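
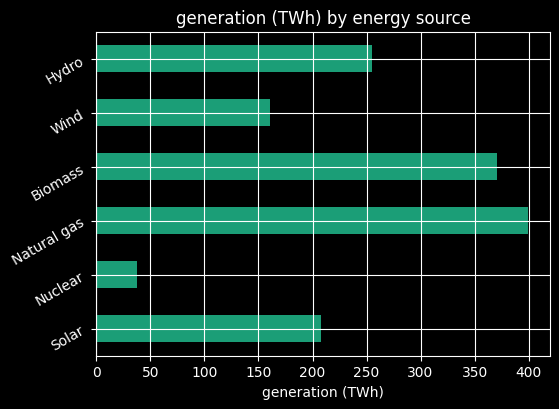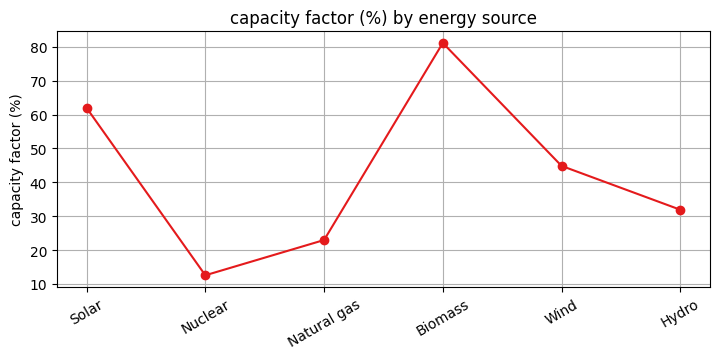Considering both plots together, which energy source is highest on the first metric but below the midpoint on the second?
Chart 2 median capacity factor (%) ≈ 40; below-median energy sources: Nuclear, Natural gas, Hydro. Among those, Natural gas has the highest generation (TWh) (≈ 400).

Natural gas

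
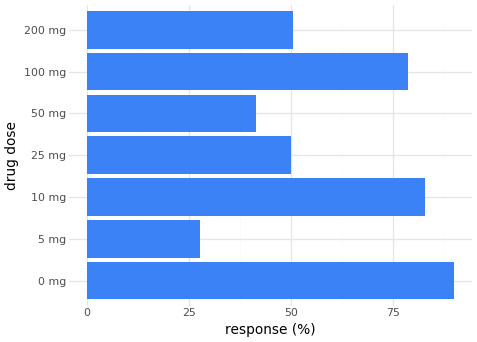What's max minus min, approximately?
≈ 60

Max 0 mg ≈ 90, min 5 mg ≈ 30; range ≈ 60.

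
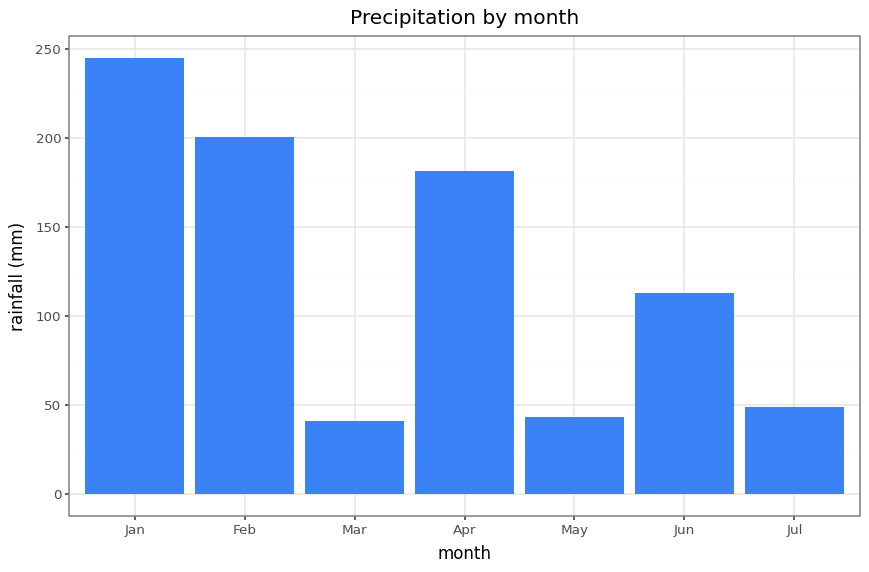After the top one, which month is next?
Feb

Top 3: Jan ≈ 250, Feb ≈ 200, Apr ≈ 175.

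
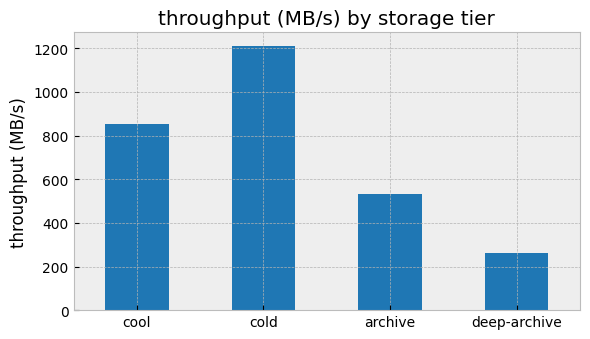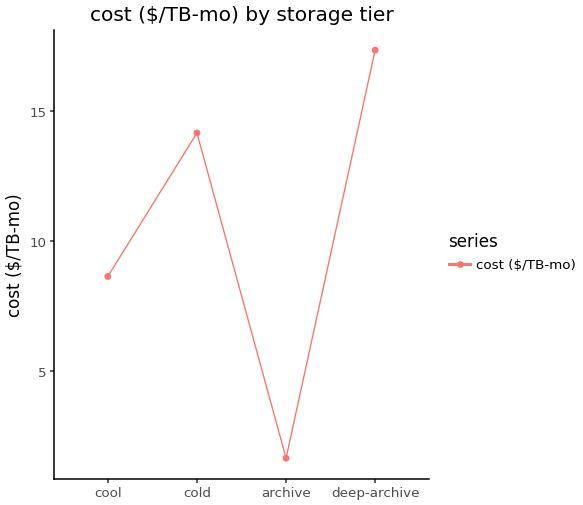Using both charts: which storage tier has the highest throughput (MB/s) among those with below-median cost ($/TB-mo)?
Chart 2 median cost ($/TB-mo) ≈ 12; below-median storage tiers: cool, archive. Among those, cool has the highest throughput (MB/s) (≈ 800).

cool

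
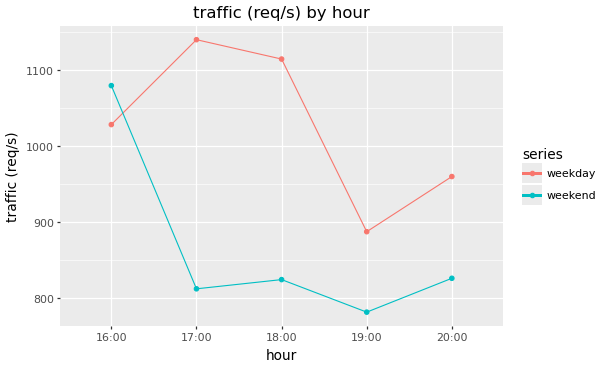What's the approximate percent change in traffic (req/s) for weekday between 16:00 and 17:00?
≈ +9.5%

16:00 ≈ 1050, 17:00 ≈ 1150; (1150 − 1050) / 1050 ≈ +9.5%.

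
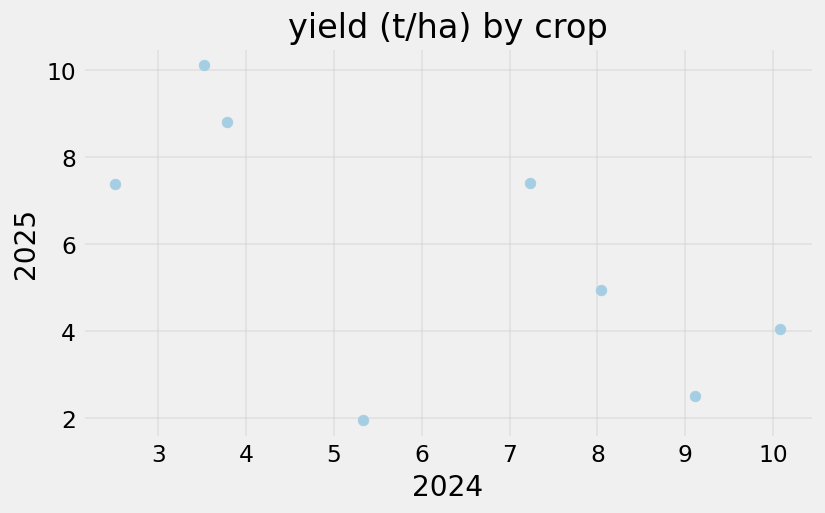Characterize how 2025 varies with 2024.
Points are negatively correlated; moderate (|r| ≈ 0.6).

negative, moderate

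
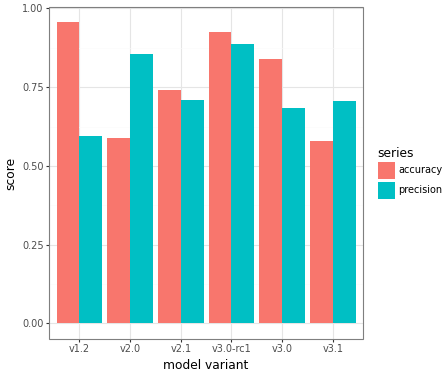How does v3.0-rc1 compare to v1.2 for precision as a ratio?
≈ 1.5×

v3.0-rc1 ≈ 0.9, v1.2 ≈ 0.6; 0.9/0.6 ≈ 1.5.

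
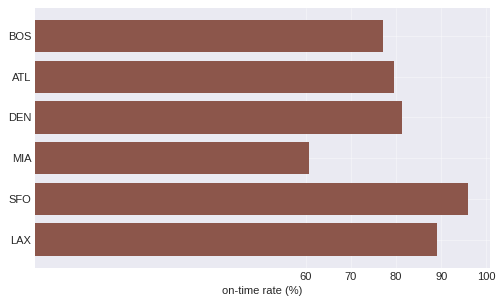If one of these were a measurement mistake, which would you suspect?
MIA

MIA ≈ 60; the rest sit between ≈ 80 and ≈ 100.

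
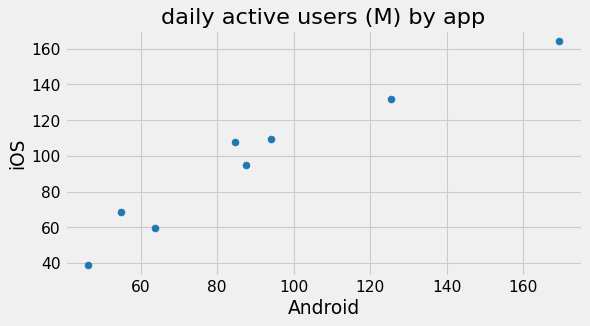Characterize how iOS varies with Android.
Points are positively correlated; strong (|r| ≈ 1.0).

positive, strong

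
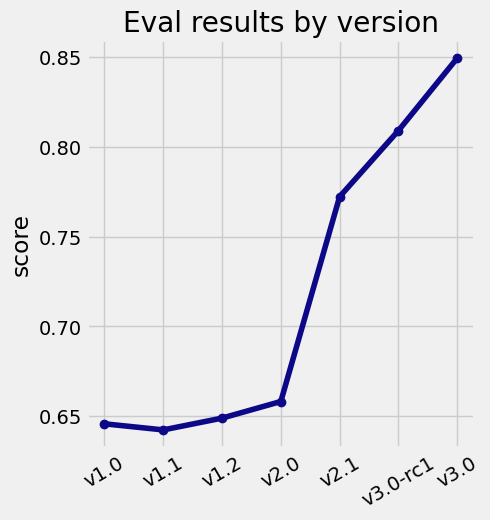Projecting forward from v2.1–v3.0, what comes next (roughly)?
Last three: 0.78, 0.80, 0.84 → slope ≈ 0.03/step → next ≈ 0.87.

≈ 0.87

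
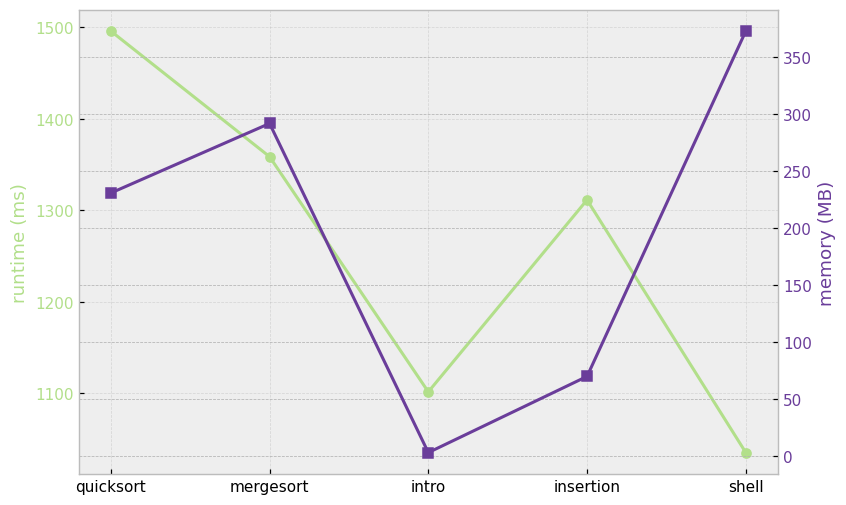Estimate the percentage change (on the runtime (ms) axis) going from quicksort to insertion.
quicksort ≈ 1500, insertion ≈ 1300; (1300 − 1500) / 1500 ≈ -13.3%.

≈ -13.3%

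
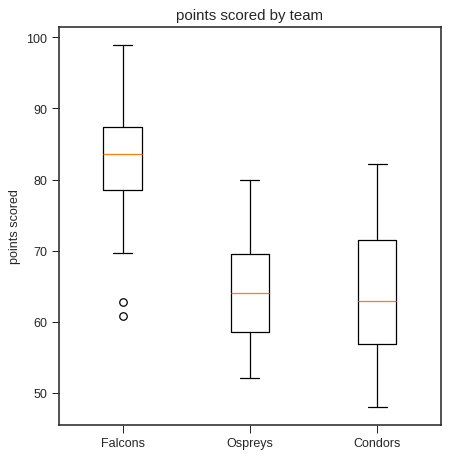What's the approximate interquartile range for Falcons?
Q3 ≈ 88, Q1 ≈ 78; IQR ≈ 10.

≈ 10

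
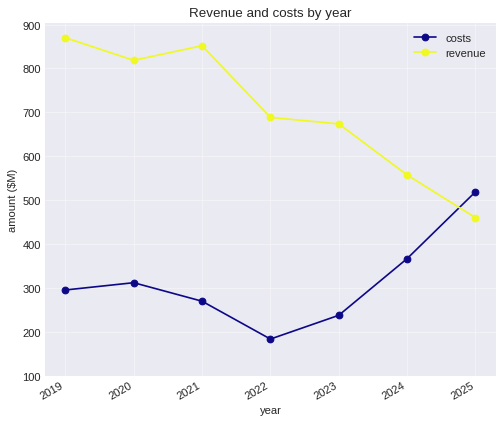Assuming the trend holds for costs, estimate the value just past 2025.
Last three: 200, 400, 500 → slope ≈ 150/step → next ≈ 650.

≈ 650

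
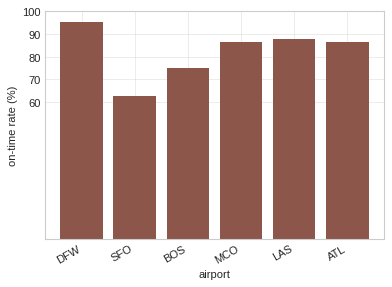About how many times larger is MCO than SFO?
MCO ≈ 90, SFO ≈ 60; 90/60 ≈ 1.5.

≈ 1.5×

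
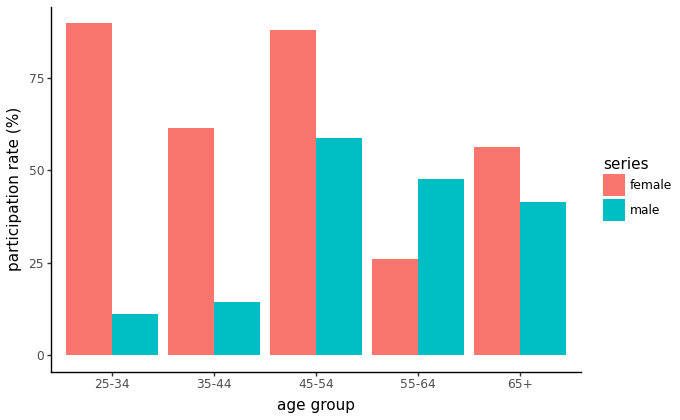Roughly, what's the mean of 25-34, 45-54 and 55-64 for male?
(10 + 60 + 50) / 3 ≈ 40.

≈ 40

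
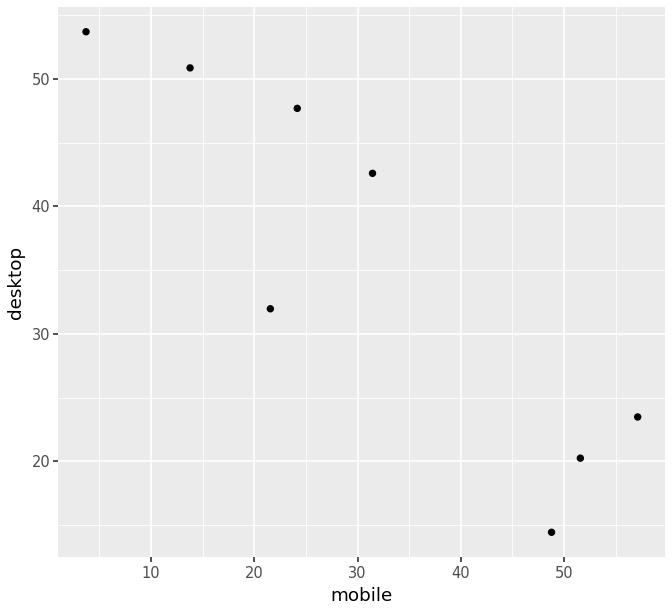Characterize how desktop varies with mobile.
negative, strong

Points are negatively correlated; strong (|r| ≈ 0.9).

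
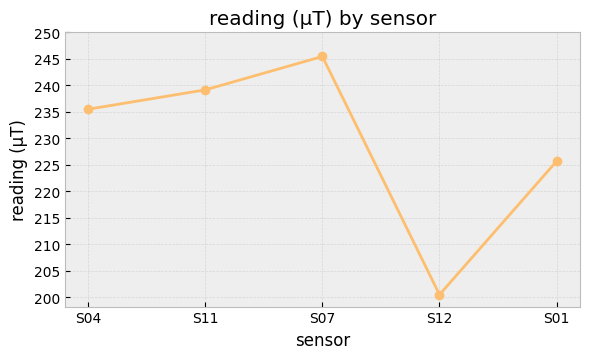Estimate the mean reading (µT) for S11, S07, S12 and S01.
≈ 228

(240 + 245 + 200 + 225) / 4 ≈ 228.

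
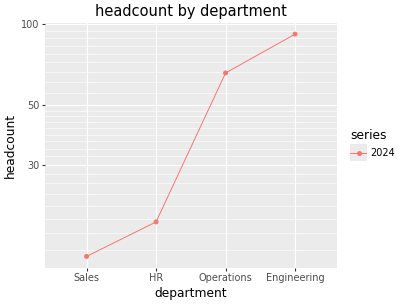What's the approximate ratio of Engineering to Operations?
≈ 1.29×

Engineering ≈ 90, Operations ≈ 70; 90/70 ≈ 1.29.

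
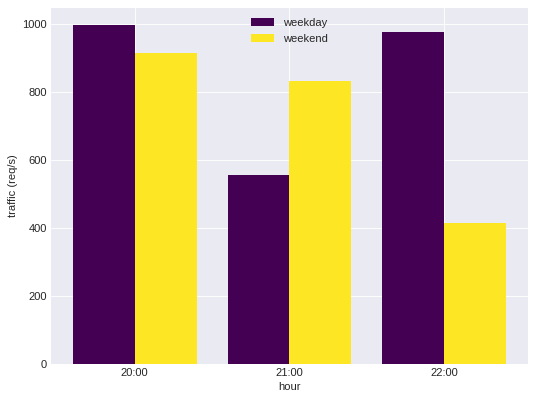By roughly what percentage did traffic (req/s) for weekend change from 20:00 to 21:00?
20:00 ≈ 900, 21:00 ≈ 800; (800 − 900) / 900 ≈ -11.1%.

≈ -11.1%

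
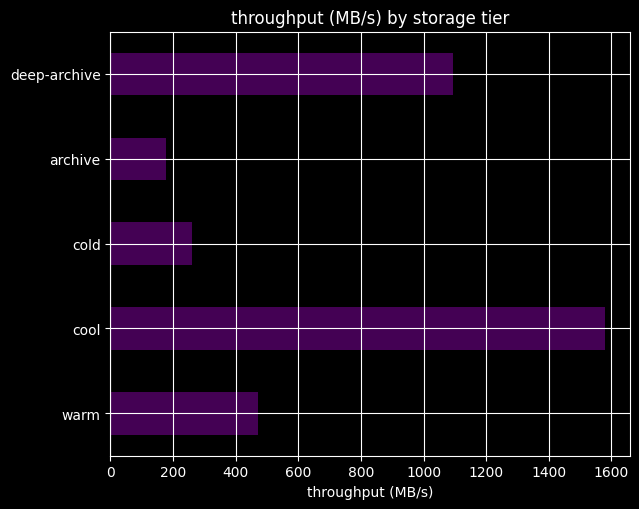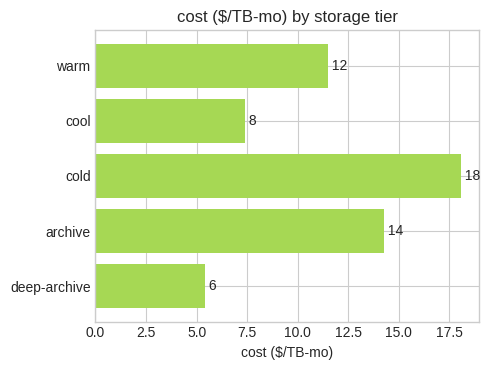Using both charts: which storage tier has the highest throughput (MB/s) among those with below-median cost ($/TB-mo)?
cool

Chart 2 median cost ($/TB-mo) ≈ 12; below-median storage tiers: cool, deep-archive. Among those, cool has the highest throughput (MB/s) (≈ 1600).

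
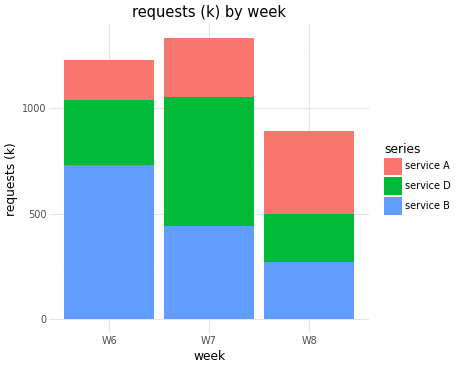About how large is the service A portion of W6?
≈ 200

service A top ≈ 1200, bottom ≈ 1000; segment ≈ 200.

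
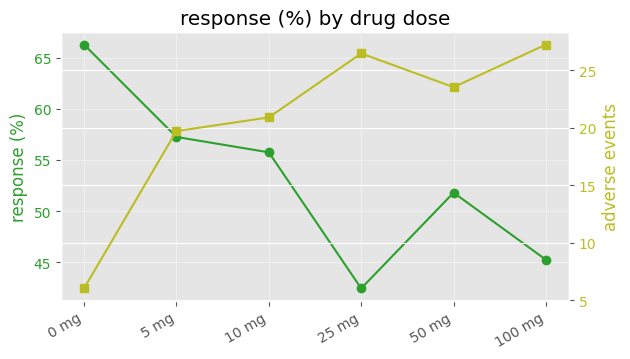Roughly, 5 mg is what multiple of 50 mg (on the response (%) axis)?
5 mg ≈ 58, 50 mg ≈ 52; 58/52 ≈ 1.12.

≈ 1.12×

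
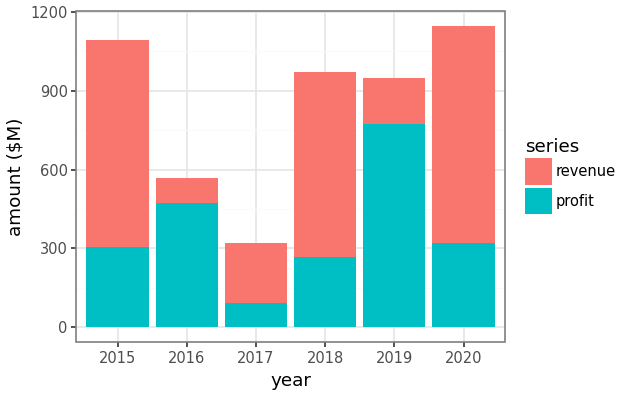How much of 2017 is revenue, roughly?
≈ 200

revenue top ≈ 300, bottom ≈ 100; segment ≈ 200.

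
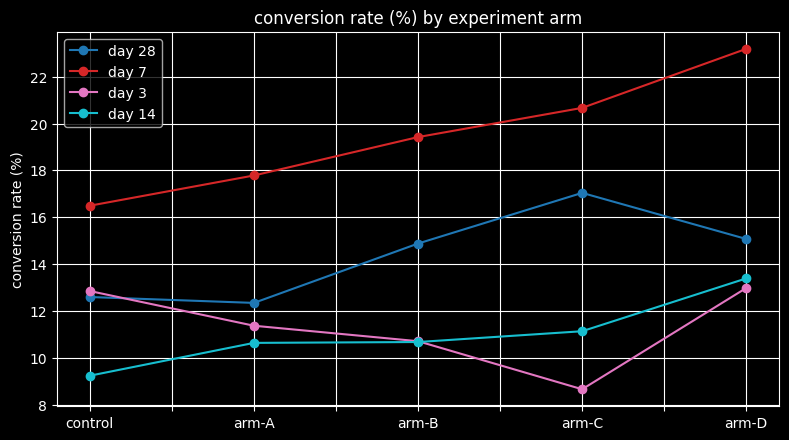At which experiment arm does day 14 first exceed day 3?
arm-B: day 14 ≈ 10 vs day 3 ≈ 10 (not yet); arm-C: day 14 ≈ 12 vs day 3 ≈ 8 (first crossover).

arm-C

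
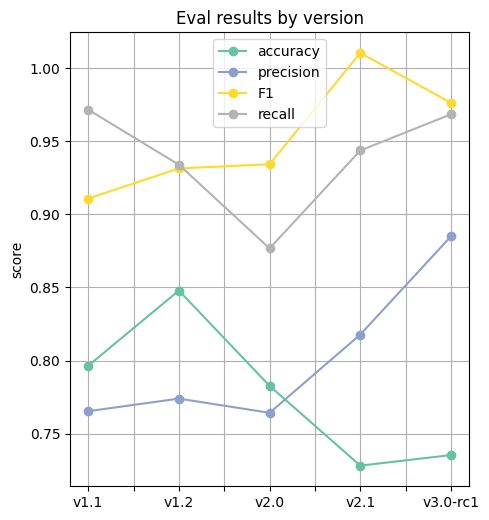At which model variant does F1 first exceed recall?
v1.2: F1 ≈ 0.95 vs recall ≈ 0.95 (not yet); v2.0: F1 ≈ 0.95 vs recall ≈ 0.90 (first crossover).

v2.0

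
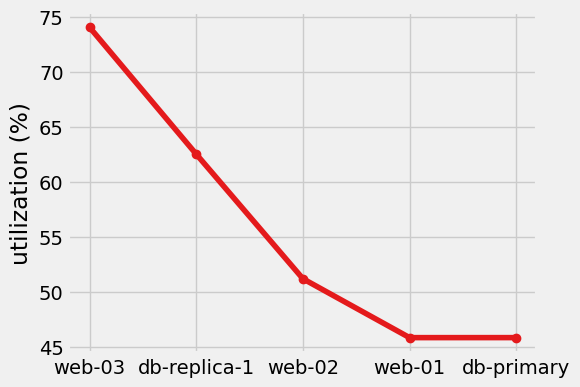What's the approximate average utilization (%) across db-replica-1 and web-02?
(65 + 50) / 2 ≈ 58.

≈ 58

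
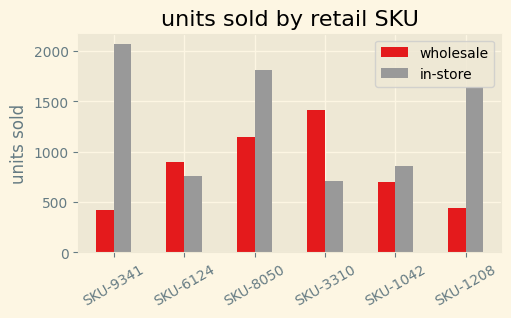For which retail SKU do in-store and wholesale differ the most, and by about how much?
SKU-9341, ≈ 1600

SKU-9341: in-store ≈ 2000, wholesale ≈ 400 → gap ≈ 1600. Next-largest (SKU-1208) is only ≈ 1200.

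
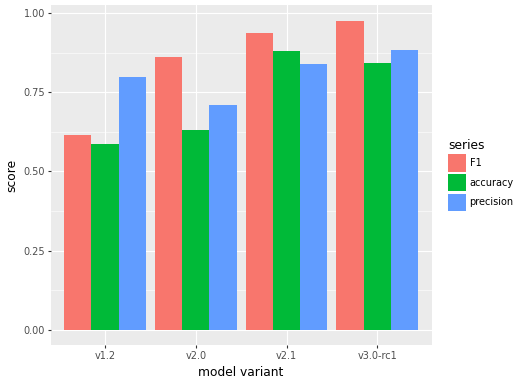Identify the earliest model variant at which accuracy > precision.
v2.0: accuracy ≈ 0.6 vs precision ≈ 0.7 (not yet); v2.1: accuracy ≈ 0.9 vs precision ≈ 0.8 (first crossover).

v2.1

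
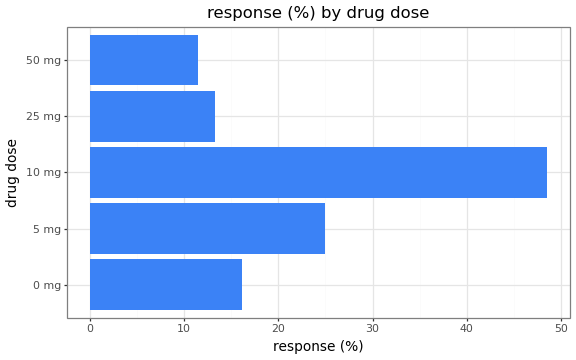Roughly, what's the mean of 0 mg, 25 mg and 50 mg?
≈ 13

(15 + 15 + 10) / 3 ≈ 13.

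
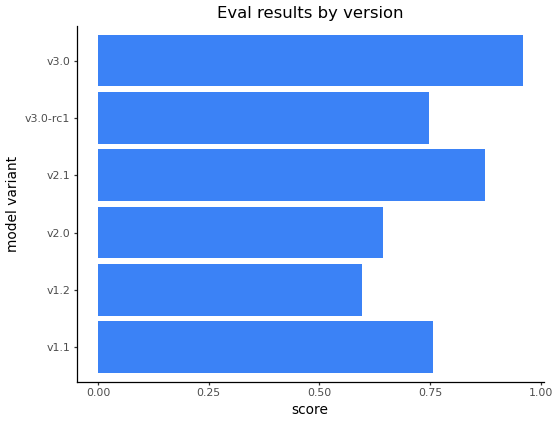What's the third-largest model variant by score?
Top 4: v3.0 ≈ 1.0, v2.1 ≈ 0.9, v1.1 ≈ 0.8, v3.0-rc1 ≈ 0.7.

v1.1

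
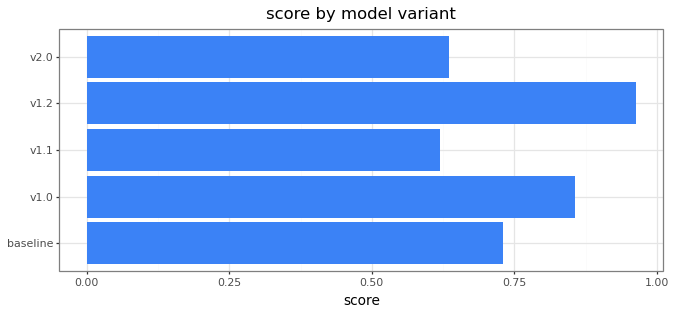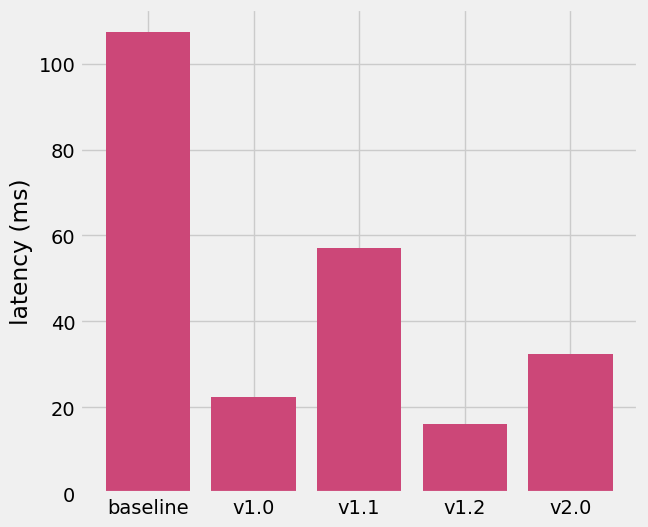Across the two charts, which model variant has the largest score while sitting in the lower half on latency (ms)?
Chart 2 median latency (ms) ≈ 30; below-median model variants: v1.0, v1.2. Among those, v1.2 has the highest score (≈ 1).

v1.2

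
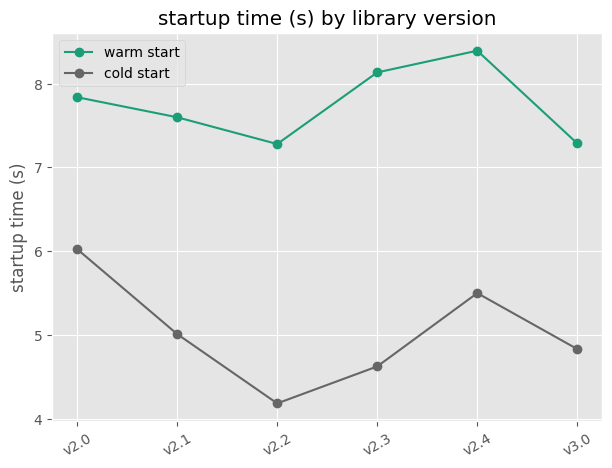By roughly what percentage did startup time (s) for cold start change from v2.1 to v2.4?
v2.1 ≈ 5.0, v2.4 ≈ 5.5; (5.5 − 5.0) / 5.0 ≈ +10%.

≈ +10%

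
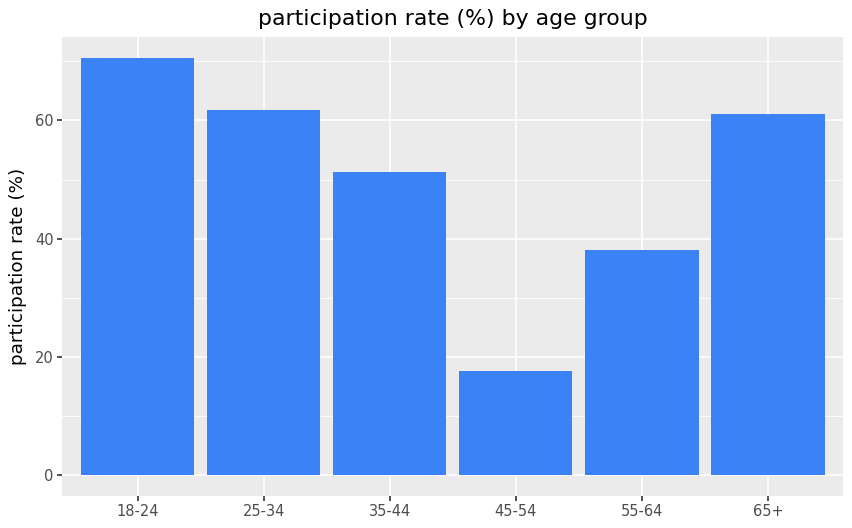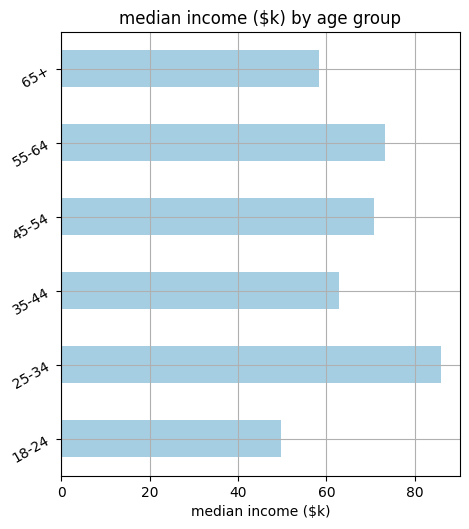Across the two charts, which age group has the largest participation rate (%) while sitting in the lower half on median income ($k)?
Chart 2 median median income ($k) ≈ 70; below-median age groups: 18-24, 35-44, 65+. Among those, 18-24 has the highest participation rate (%) (≈ 70).

18-24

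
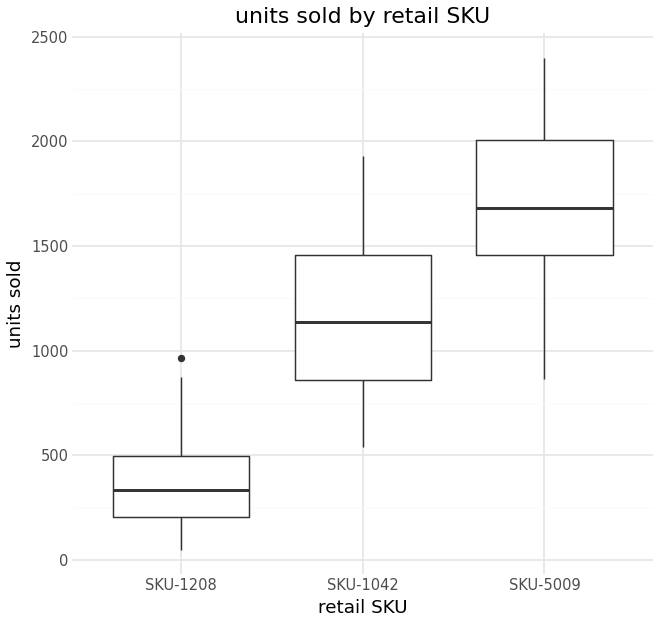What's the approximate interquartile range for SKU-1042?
Q3 ≈ 1400, Q1 ≈ 800; IQR ≈ 600.

≈ 600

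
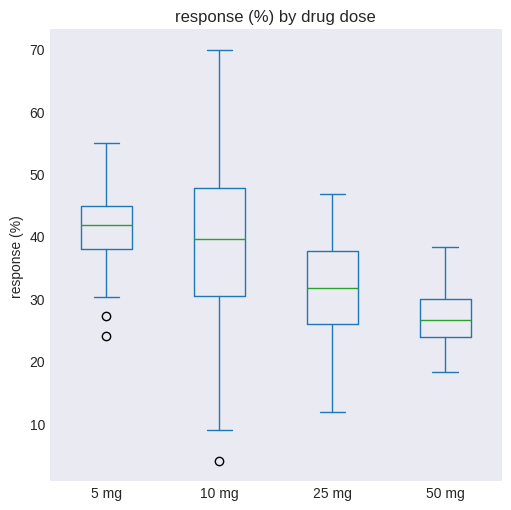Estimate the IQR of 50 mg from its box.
Q3 ≈ 30, Q1 ≈ 24; IQR ≈ 6.

≈ 6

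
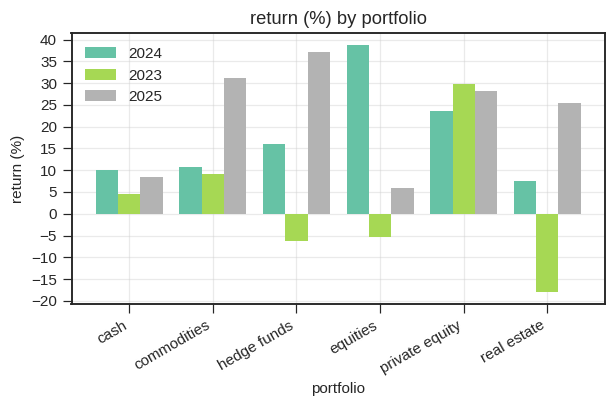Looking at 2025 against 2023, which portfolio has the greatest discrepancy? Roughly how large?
real estate: 2025 ≈ 25, 2023 ≈ -20 → gap ≈ 45. Next-largest (hedge funds) is only ≈ 40.

real estate, ≈ 45 %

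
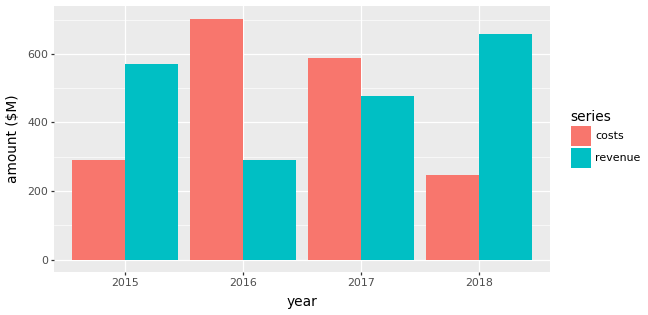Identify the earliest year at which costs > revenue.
2015: costs ≈ 300 vs revenue ≈ 600 (not yet); 2016: costs ≈ 700 vs revenue ≈ 300 (first crossover).

2016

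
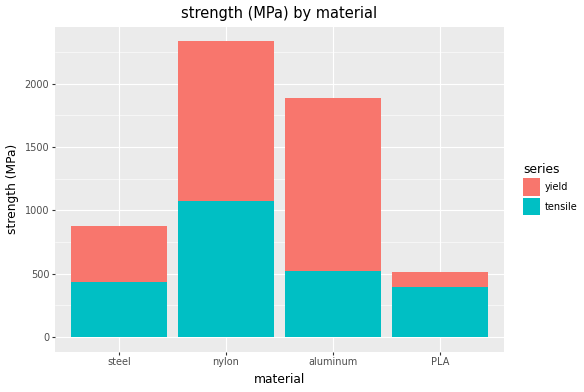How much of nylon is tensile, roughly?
≈ 1000

tensile top ≈ 1000, bottom ≈ 0; segment ≈ 1000.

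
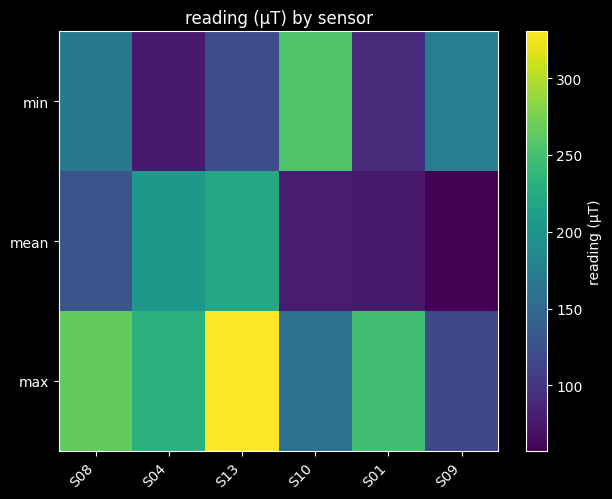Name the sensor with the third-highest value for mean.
S08

Top 4 for mean: S13 ≈ 225, S04 ≈ 200, S08 ≈ 125, S10 ≈ 75.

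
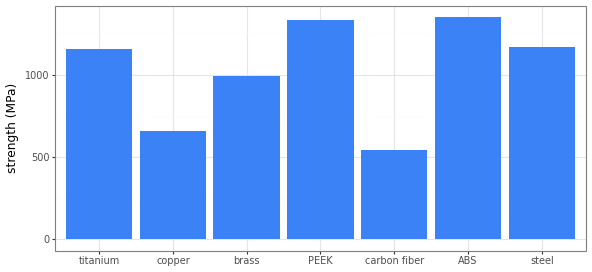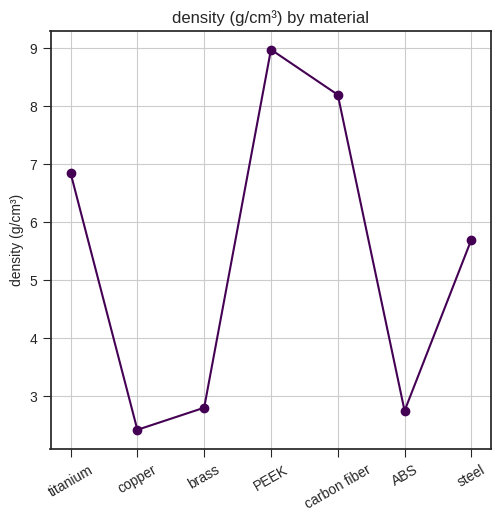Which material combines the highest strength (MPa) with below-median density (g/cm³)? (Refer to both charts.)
Chart 2 median density (g/cm³) ≈ 6; below-median materials: copper, brass, ABS. Among those, ABS has the highest strength (MPa) (≈ 1400).

ABS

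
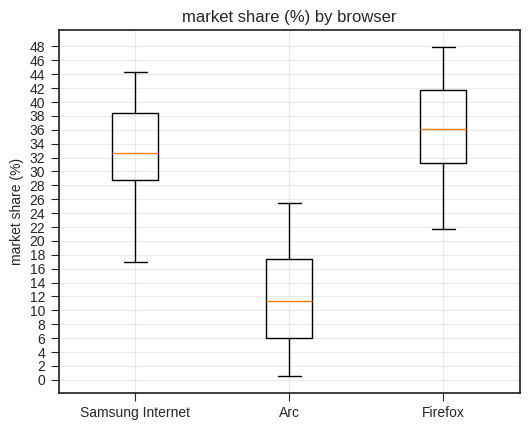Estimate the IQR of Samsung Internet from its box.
≈ 10

Q3 ≈ 38, Q1 ≈ 28; IQR ≈ 10.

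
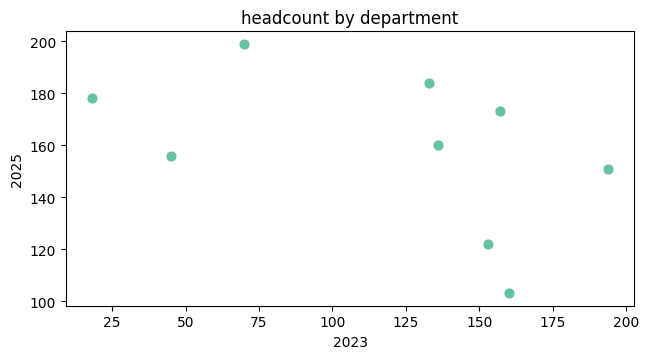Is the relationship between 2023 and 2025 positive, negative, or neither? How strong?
negative, moderate

Points are negatively correlated; moderate (|r| ≈ 0.5).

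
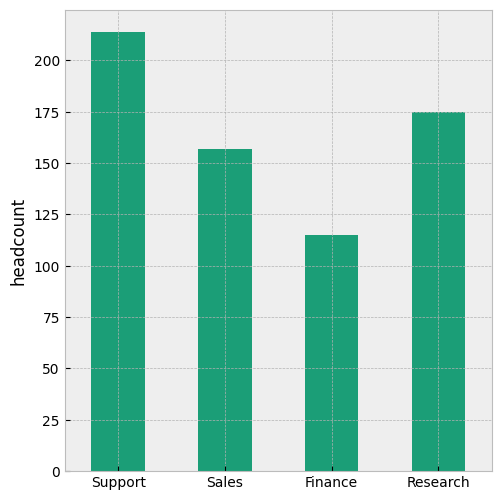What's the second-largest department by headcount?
Research

Top 3: Support ≈ 220, Research ≈ 180, Sales ≈ 160.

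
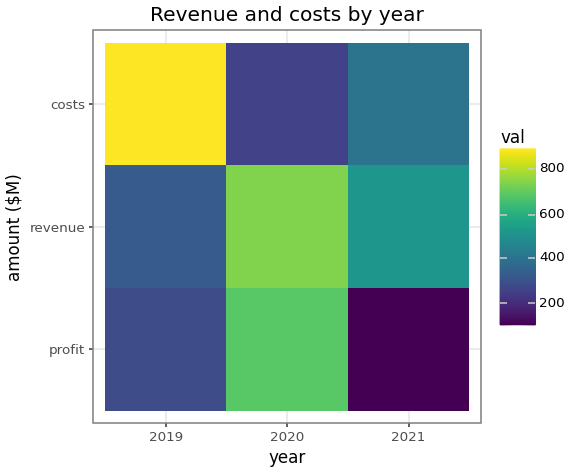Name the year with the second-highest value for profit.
Top 3 for profit: 2020 ≈ 700, 2019 ≈ 300, 2021 ≈ 100.

2019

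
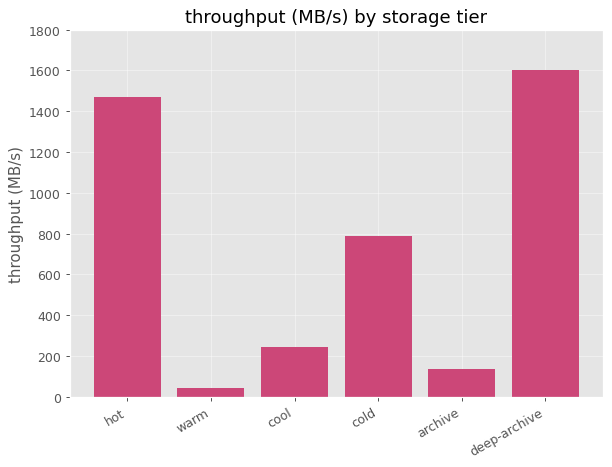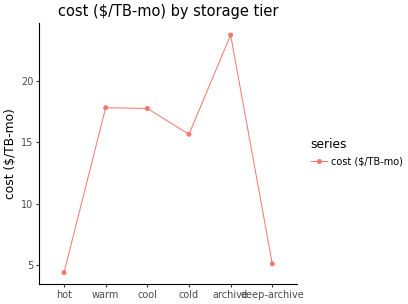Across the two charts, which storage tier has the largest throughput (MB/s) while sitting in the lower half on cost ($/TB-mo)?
Chart 2 median cost ($/TB-mo) ≈ 15; below-median storage tiers: hot, cold, deep-archive. Among those, deep-archive has the highest throughput (MB/s) (≈ 1600).

deep-archive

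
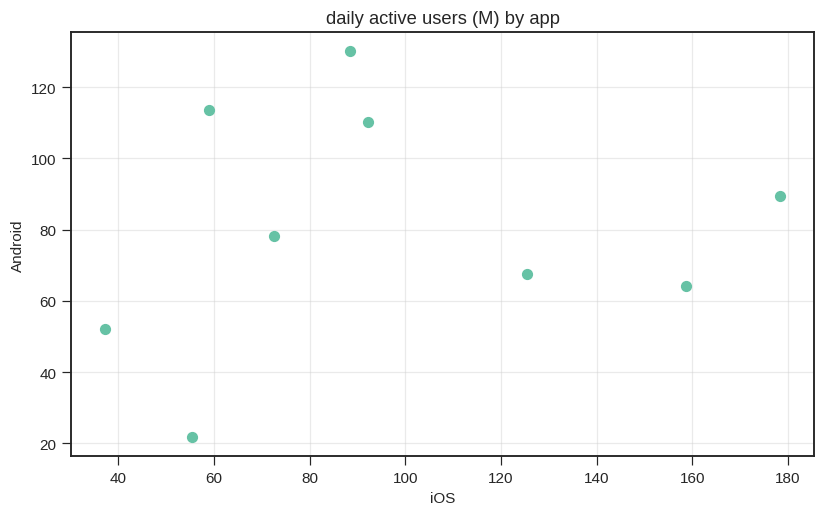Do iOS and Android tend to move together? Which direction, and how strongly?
Points are roughly uncorrelated; weak (|r| ≈ 0.1).

no clear correlation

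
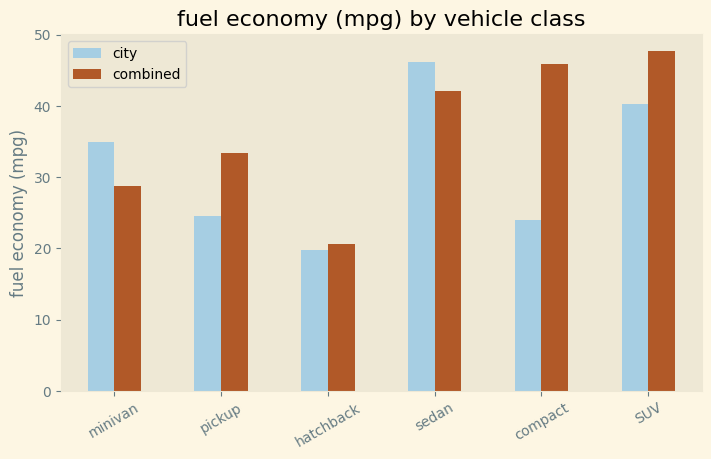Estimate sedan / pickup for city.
≈ 1.8×

sedan ≈ 45, pickup ≈ 25; 45/25 ≈ 1.8.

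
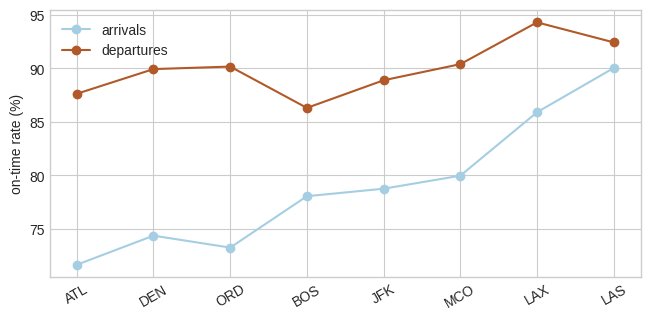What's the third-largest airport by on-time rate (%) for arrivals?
MCO

Top 4 for arrivals: LAS ≈ 90, LAX ≈ 86, MCO ≈ 80, JFK ≈ 78.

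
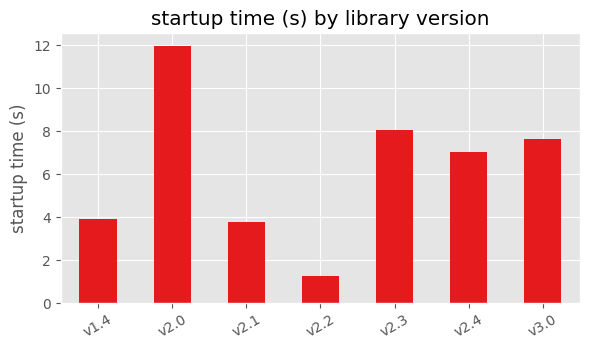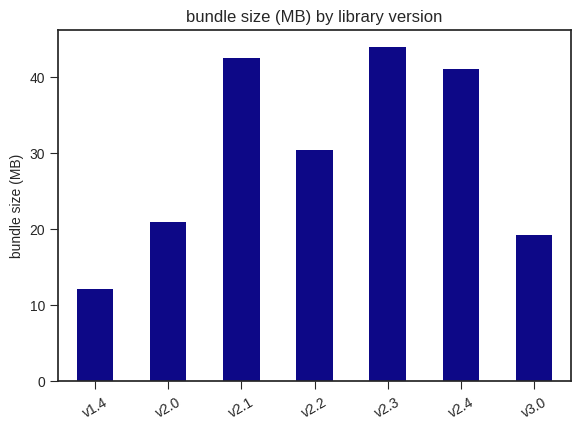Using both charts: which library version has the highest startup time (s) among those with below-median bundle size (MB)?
Chart 2 median bundle size (MB) ≈ 30; below-median library versions: v1.4, v2.0, v3.0. Among those, v2.0 has the highest startup time (s) (≈ 12).

v2.0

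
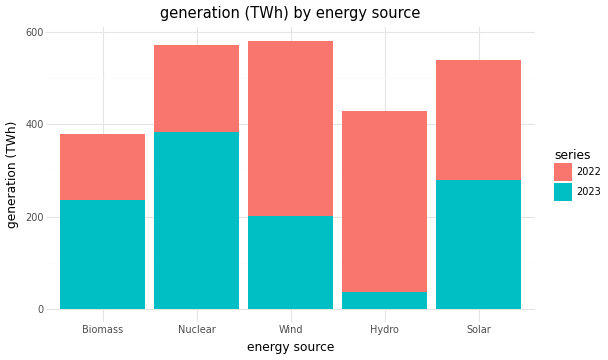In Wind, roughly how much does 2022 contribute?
2022 top ≈ 600, bottom ≈ 200; segment ≈ 400.

≈ 400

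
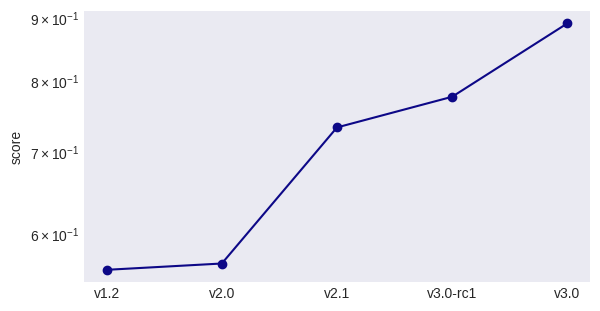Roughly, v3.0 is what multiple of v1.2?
≈ 1.64×

v3.0 ≈ 0.90, v1.2 ≈ 0.55; 0.90/0.55 ≈ 1.64.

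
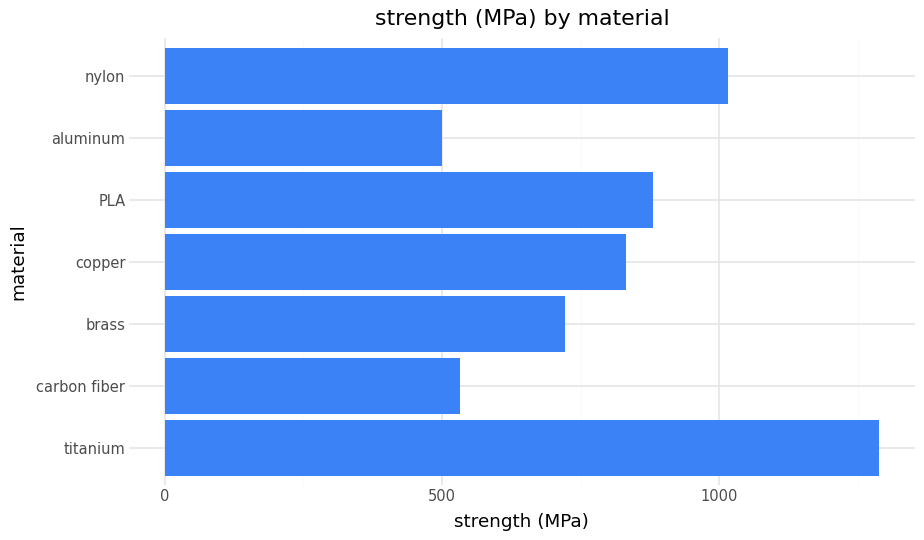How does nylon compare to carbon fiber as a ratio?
≈ 1.67×

nylon ≈ 1000, carbon fiber ≈ 600; 1000/600 ≈ 1.67.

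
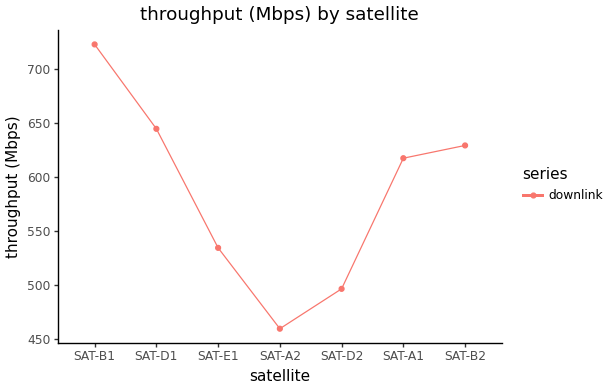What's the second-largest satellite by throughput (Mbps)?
SAT-D1

Top 3: SAT-B1 ≈ 725, SAT-D1 ≈ 650, SAT-B2 ≈ 625.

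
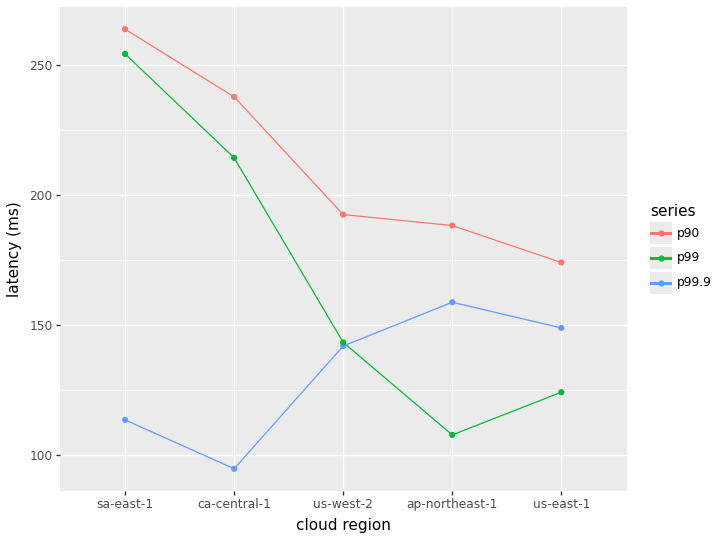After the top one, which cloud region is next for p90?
Top 3 for p90: sa-east-1 ≈ 260, ca-central-1 ≈ 240, us-west-2 ≈ 200.

ca-central-1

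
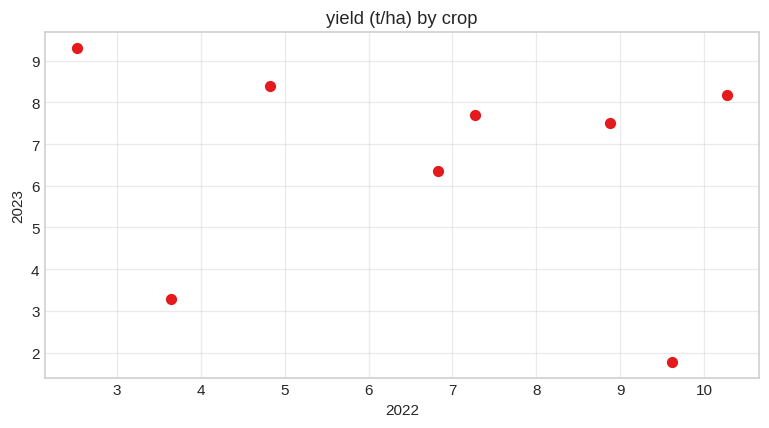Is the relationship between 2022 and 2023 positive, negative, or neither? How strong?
no clear correlation

Points are roughly uncorrelated; weak (|r| ≈ 0.2).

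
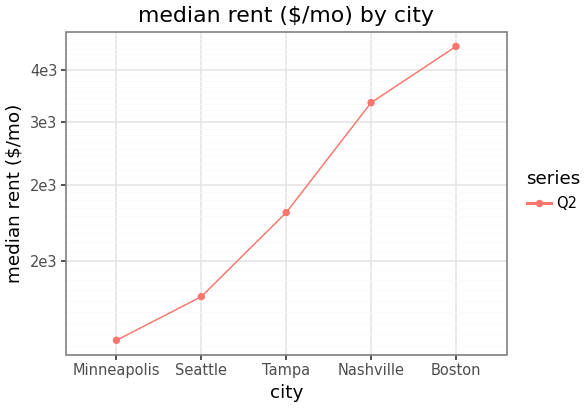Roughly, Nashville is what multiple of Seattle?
≈ 1.78×

Nashville ≈ 3200, Seattle ≈ 1800; 3200/1800 ≈ 1.78.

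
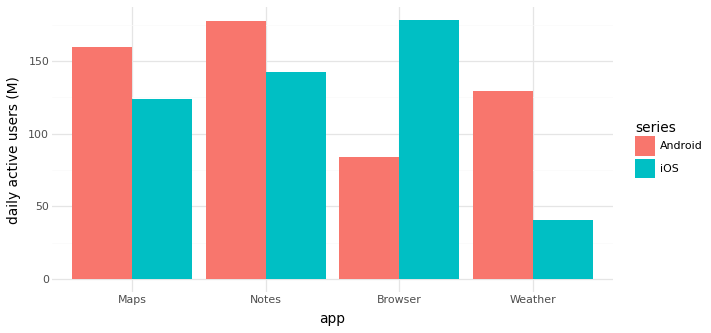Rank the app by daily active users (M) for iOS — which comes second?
Notes

Top 3 for iOS: Browser ≈ 180, Notes ≈ 140, Maps ≈ 120.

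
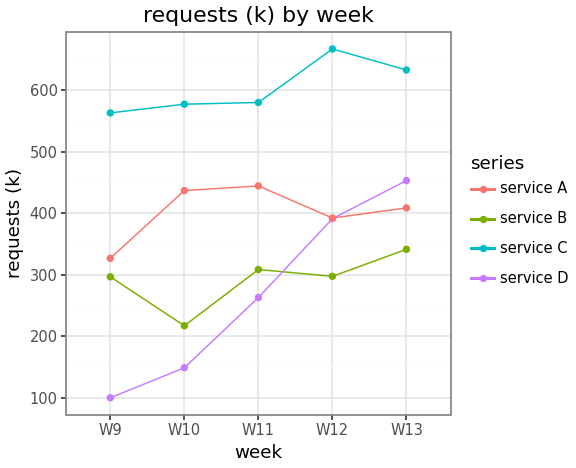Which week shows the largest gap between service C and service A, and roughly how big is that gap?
W12: service C ≈ 650, service A ≈ 400 → gap ≈ 250. Next-largest (W9) is only ≈ 200.

W12, ≈ 250 k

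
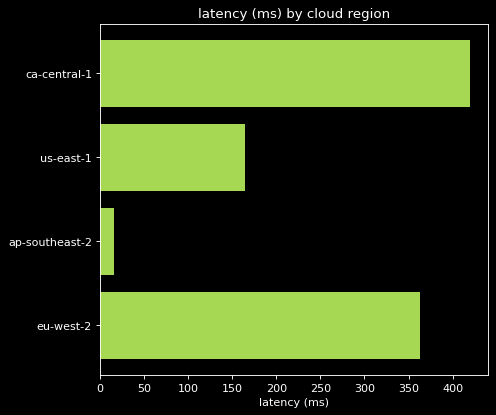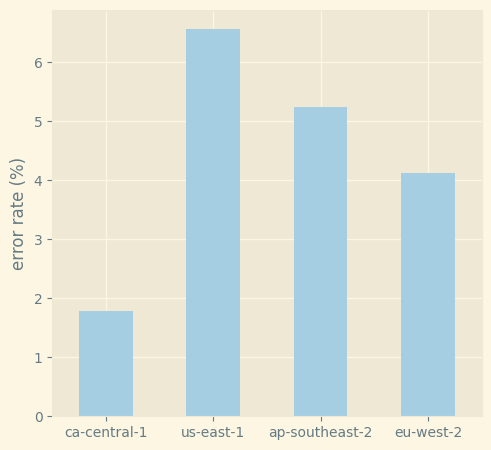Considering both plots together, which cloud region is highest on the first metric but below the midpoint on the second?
Chart 2 median error rate (%) ≈ 5; below-median cloud regions: ca-central-1, eu-west-2. Among those, ca-central-1 has the highest latency (ms) (≈ 400).

ca-central-1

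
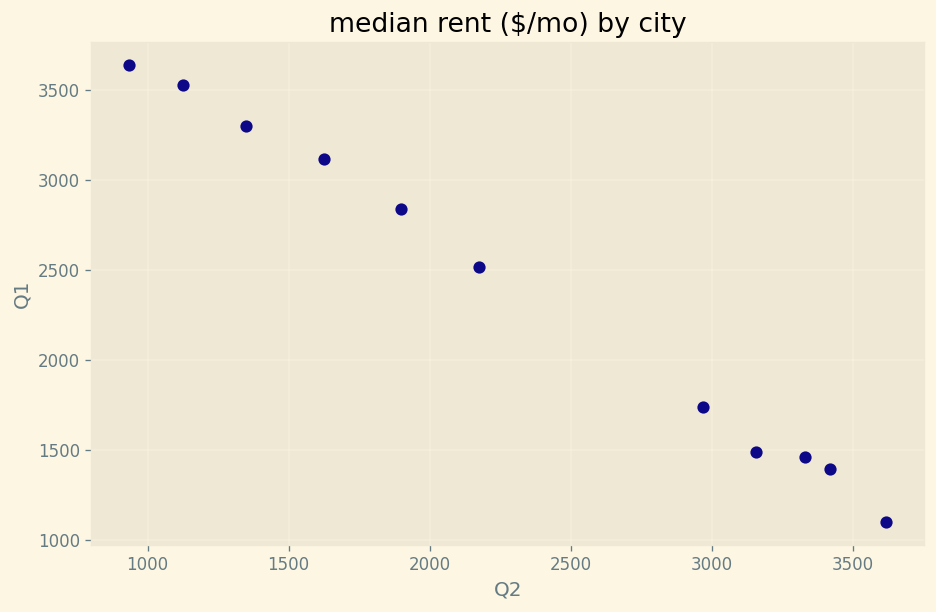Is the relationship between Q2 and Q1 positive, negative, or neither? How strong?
negative, strong

Points are negatively correlated; strong (|r| ≈ 1.0).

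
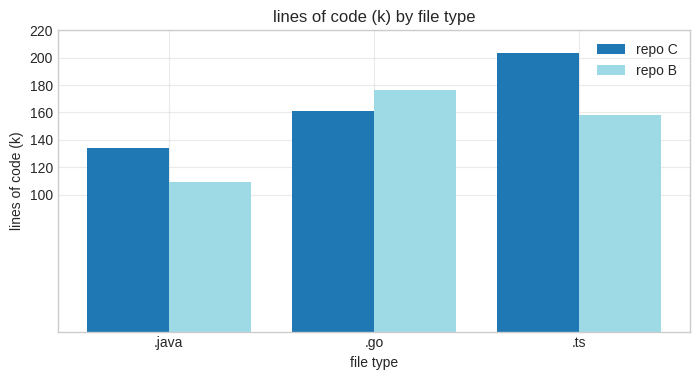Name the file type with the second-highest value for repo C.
.go

Top 3 for repo C: .ts ≈ 200, .go ≈ 160, .java ≈ 140.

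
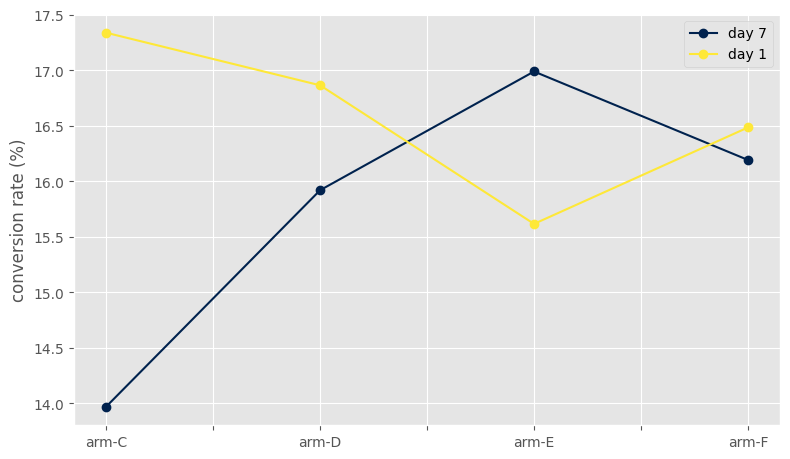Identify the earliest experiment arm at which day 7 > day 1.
arm-D: day 7 ≈ 16.0 vs day 1 ≈ 17.0 (not yet); arm-E: day 7 ≈ 17.0 vs day 1 ≈ 15.5 (first crossover).

arm-E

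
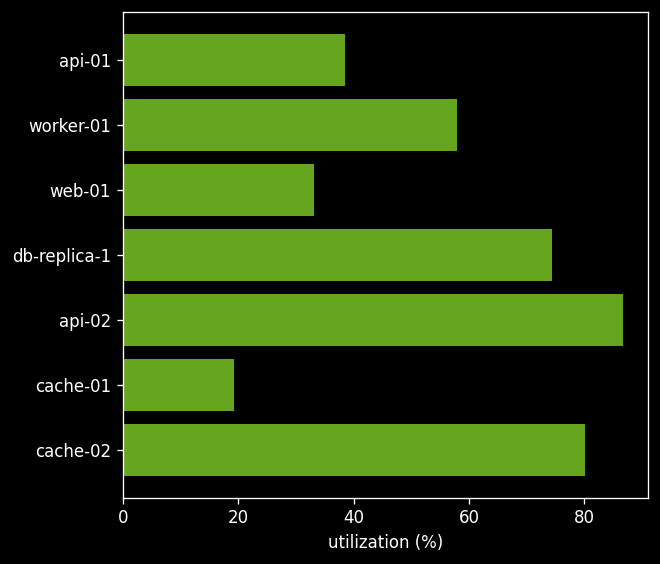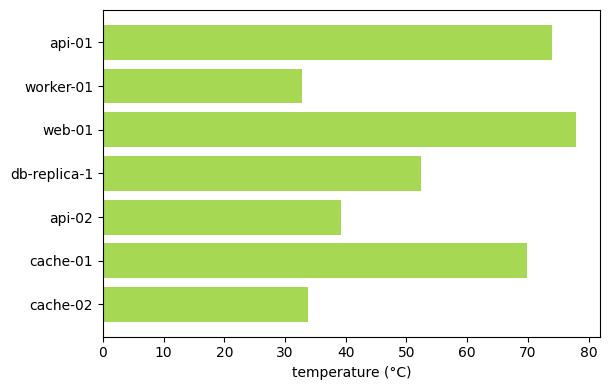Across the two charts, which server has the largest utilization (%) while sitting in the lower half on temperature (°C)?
api-02

Chart 2 median temperature (°C) ≈ 50; below-median servers: worker-01, api-02, cache-02. Among those, api-02 has the highest utilization (%) (≈ 90).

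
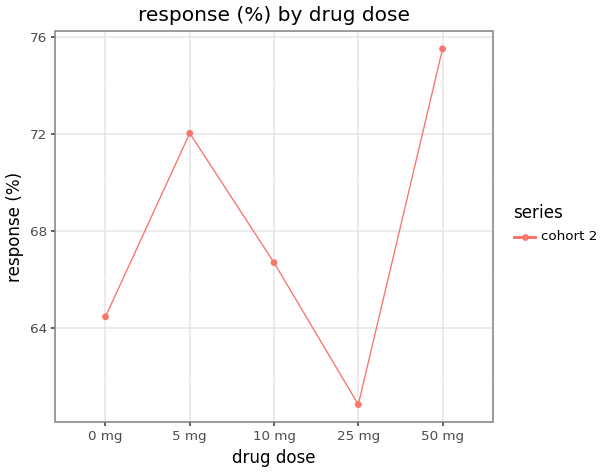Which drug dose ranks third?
10 mg

Top 4: 50 mg ≈ 76, 5 mg ≈ 72, 10 mg ≈ 66, 0 mg ≈ 64.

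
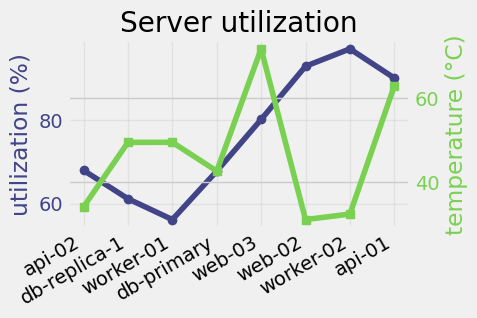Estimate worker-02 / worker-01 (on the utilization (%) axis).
worker-02 ≈ 95, worker-01 ≈ 55; 95/55 ≈ 1.73.

≈ 1.73×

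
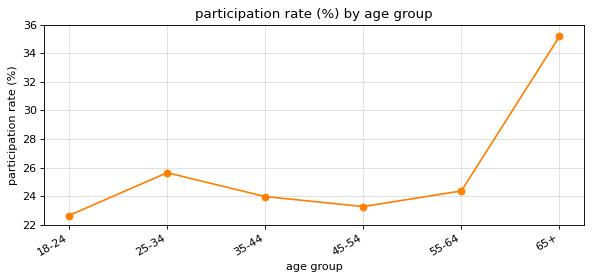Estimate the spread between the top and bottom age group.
≈ 14

Max 65+ ≈ 36, min 18-24 ≈ 22; range ≈ 14.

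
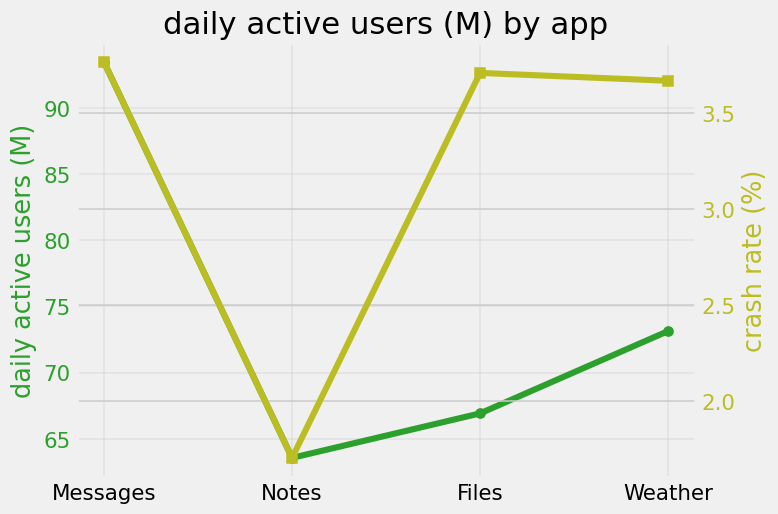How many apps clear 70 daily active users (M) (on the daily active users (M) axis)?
2

Above 70: Messages, Weather.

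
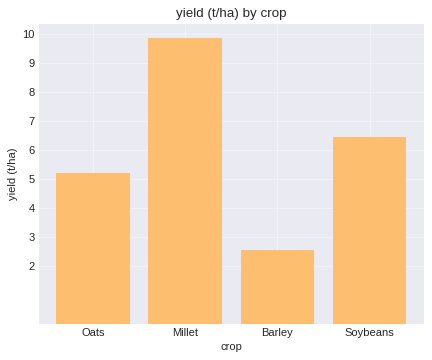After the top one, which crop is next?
Top 3: Millet ≈ 10, Soybeans ≈ 6, Oats ≈ 5.

Soybeans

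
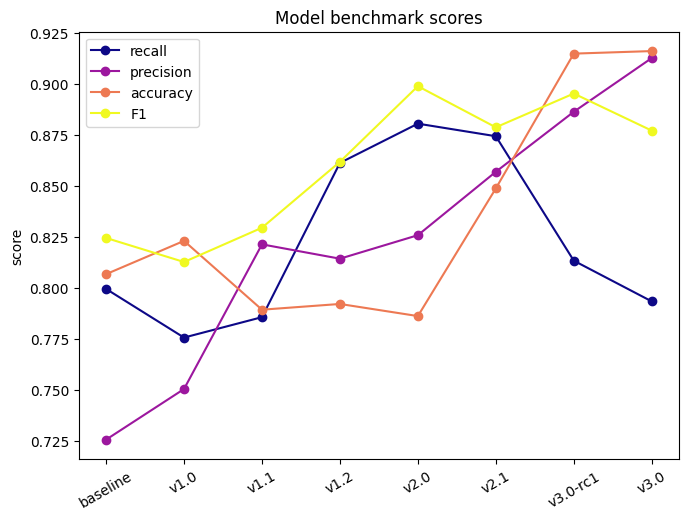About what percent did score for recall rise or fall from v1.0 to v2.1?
≈ +12.8%

v1.0 ≈ 0.78, v2.1 ≈ 0.88; (0.88 − 0.78) / 0.78 ≈ +12.8%.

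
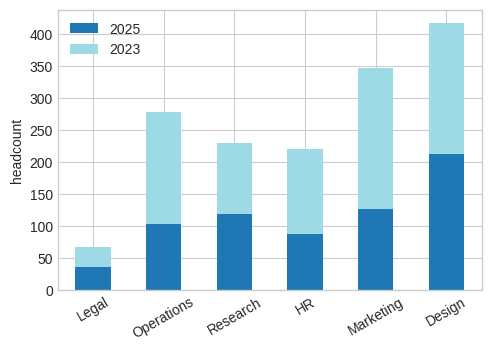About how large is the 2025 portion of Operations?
2025 top ≈ 100, bottom ≈ 0; segment ≈ 100.

≈ 100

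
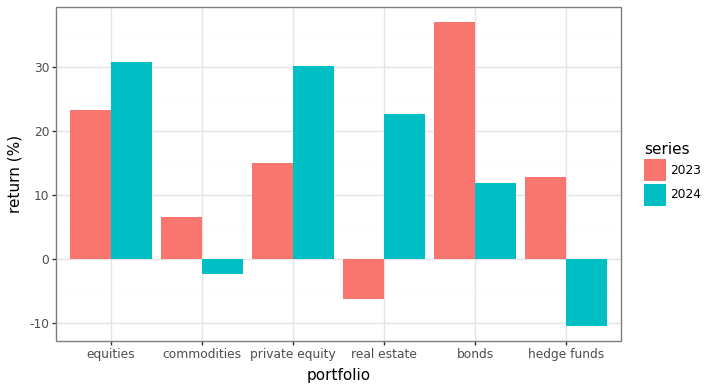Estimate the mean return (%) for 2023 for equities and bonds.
(25 + 35) / 2 ≈ 30.

≈ 30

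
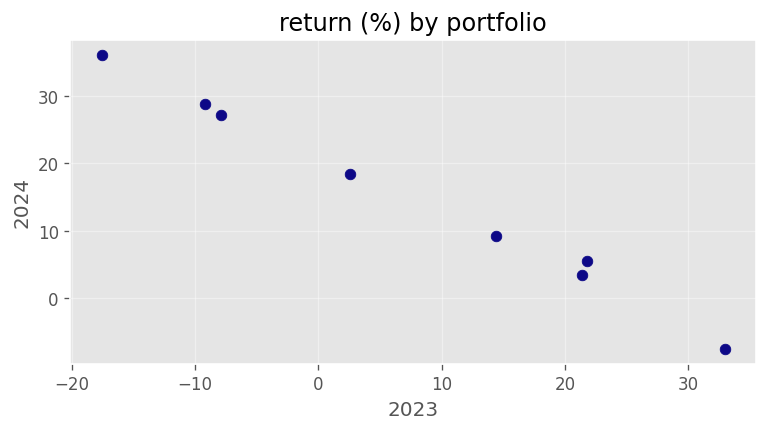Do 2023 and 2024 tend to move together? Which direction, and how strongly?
negative, strong

Points are negatively correlated; strong (|r| ≈ 1.0).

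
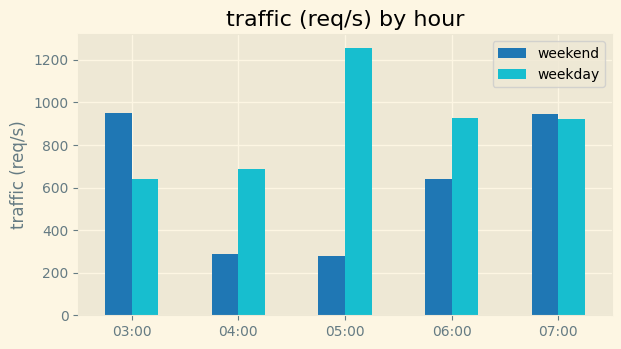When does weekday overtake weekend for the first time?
04:00

03:00: weekday ≈ 600 vs weekend ≈ 1000 (not yet); 04:00: weekday ≈ 600 vs weekend ≈ 200 (first crossover).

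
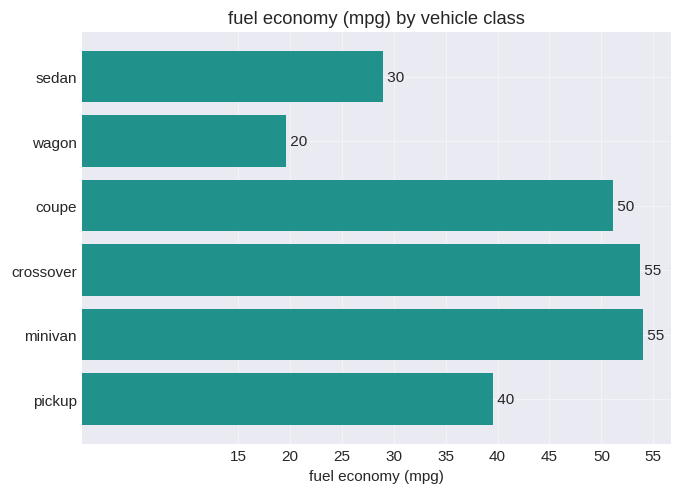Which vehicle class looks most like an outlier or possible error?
wagon

wagon ≈ 20; the rest sit between ≈ 30 and ≈ 55.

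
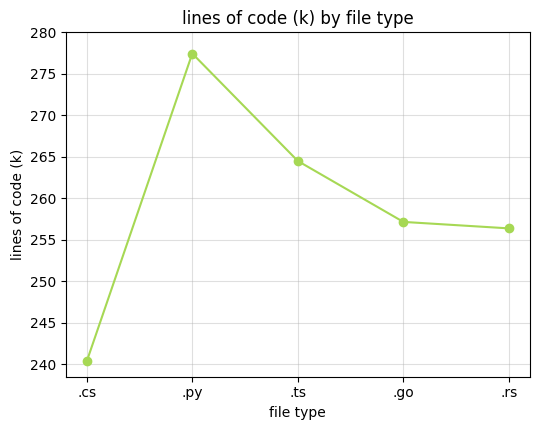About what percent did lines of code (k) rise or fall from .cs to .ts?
≈ +10.4%

.cs ≈ 240, .ts ≈ 265; (265 − 240) / 240 ≈ +10.4%.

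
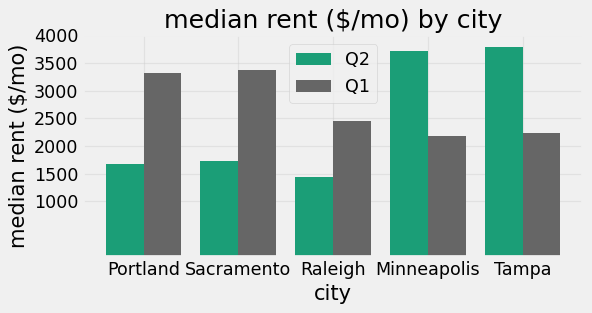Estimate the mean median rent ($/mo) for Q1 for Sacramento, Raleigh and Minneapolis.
(3500 + 2500 + 2000) / 3 ≈ 2667.

≈ 2667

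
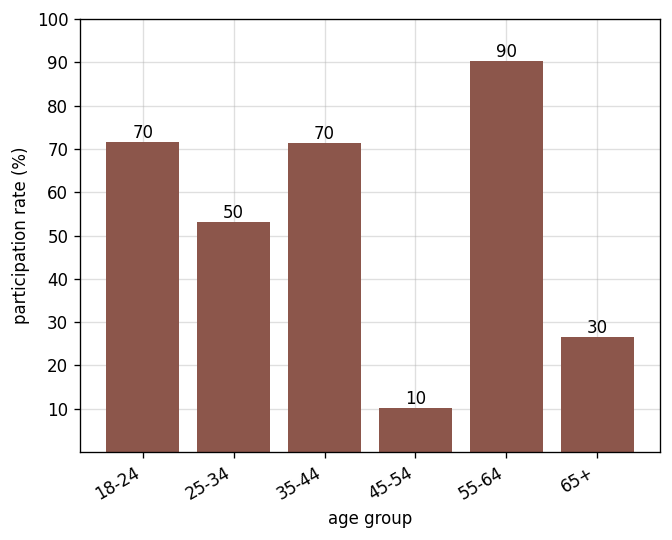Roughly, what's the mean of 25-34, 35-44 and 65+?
(50 + 70 + 30) / 3 ≈ 50.

≈ 50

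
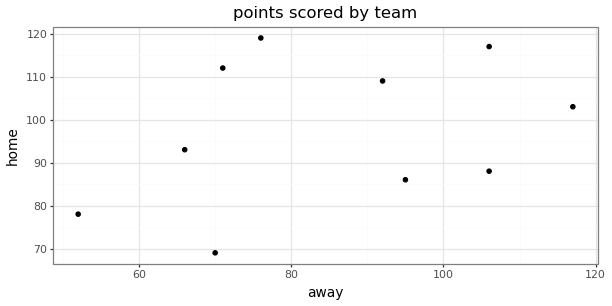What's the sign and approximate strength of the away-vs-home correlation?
positive, weak

Points are positively correlated; weak (|r| ≈ 0.3).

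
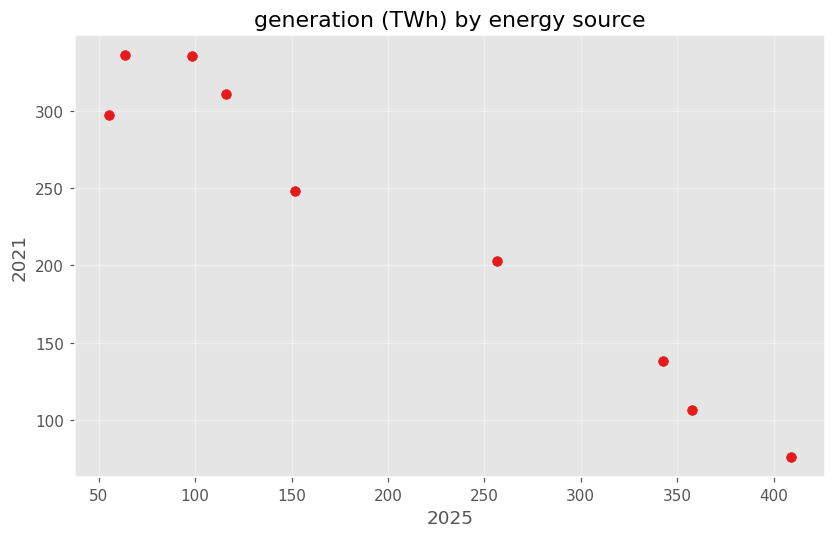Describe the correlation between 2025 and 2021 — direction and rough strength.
negative, strong

Points are negatively correlated; strong (|r| ≈ 1.0).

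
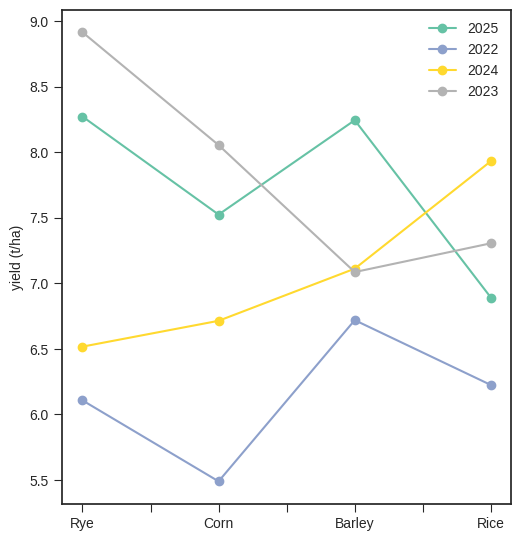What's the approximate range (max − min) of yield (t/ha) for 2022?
≈ 1.0

Max Barley ≈ 6.5, min Corn ≈ 5.5; range ≈ 1.0.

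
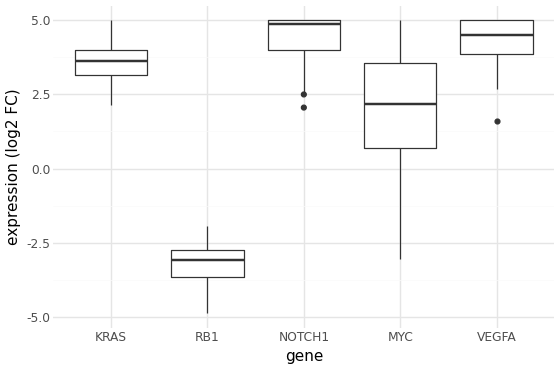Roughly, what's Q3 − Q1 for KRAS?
Q3 ≈ 4, Q1 ≈ 3; IQR ≈ 1.

≈ 1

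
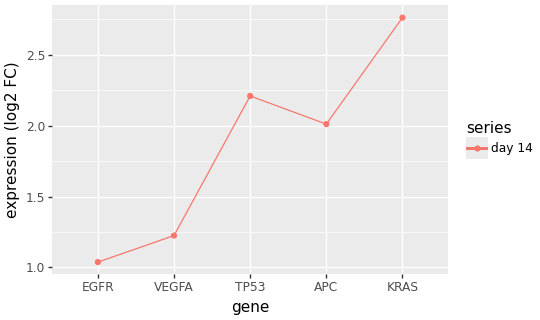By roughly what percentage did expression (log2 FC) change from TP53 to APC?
TP53 ≈ 2.2, APC ≈ 2.0; (2.0 − 2.2) / 2.2 ≈ -9.1%.

≈ -9.1%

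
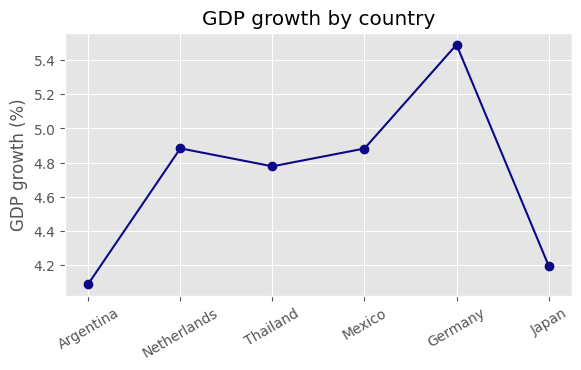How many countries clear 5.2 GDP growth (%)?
1

Above 5.2: Germany.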